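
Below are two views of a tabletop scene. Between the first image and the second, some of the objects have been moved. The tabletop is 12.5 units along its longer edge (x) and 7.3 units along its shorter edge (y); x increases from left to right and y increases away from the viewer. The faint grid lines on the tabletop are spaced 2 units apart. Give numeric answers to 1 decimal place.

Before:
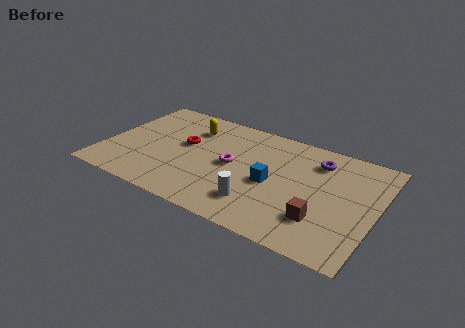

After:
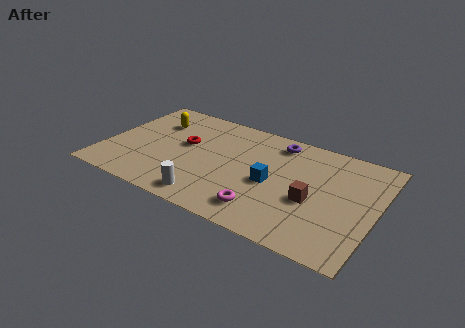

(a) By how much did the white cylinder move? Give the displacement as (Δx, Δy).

(-2.2, -0.7)

The white cylinder started near (7.4, 1.7) and ended near (5.2, 1.0).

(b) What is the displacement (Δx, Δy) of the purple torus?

(-1.9, 0.5)

From the two frames, the purple torus sits at roughly (9.6, 5.7) before and (7.7, 6.2) after.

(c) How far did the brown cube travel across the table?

1.1

The brown cube was near (10.2, 2.0) before and (9.7, 3.0) after, so it travelled √(0.5² + 1.0²) ≈ 1.1 units.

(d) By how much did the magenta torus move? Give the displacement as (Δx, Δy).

(1.8, -2.3)

From the two frames, the magenta torus sits at roughly (5.9, 3.7) before and (7.7, 1.4) after.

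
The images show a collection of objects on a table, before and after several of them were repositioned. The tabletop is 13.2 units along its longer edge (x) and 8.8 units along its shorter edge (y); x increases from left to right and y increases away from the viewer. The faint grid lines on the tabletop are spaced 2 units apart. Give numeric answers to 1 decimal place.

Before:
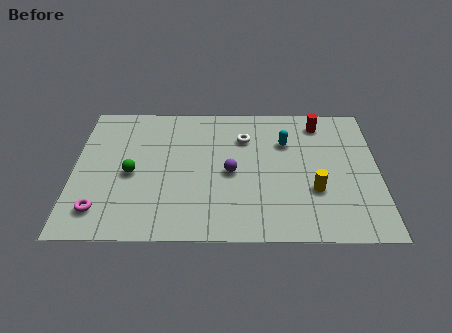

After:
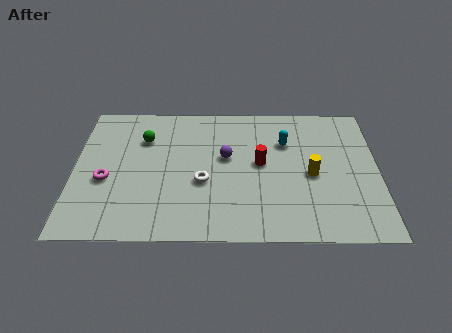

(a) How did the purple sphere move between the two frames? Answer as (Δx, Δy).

(-0.2, 1.0)

The purple sphere started near (6.8, 4.1) and ended near (6.6, 5.1).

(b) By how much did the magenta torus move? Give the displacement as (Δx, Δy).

(0.2, 1.9)

From the two frames, the magenta torus sits at roughly (1.2, 1.7) before and (1.4, 3.6) after.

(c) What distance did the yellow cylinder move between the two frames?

1.0

The yellow cylinder moved from about (10.4, 3.0) to (10.3, 4.0), a distance of √(0.1² + 1.0²) ≈ 1.0.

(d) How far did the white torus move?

3.4

From (7.4, 6.4) to (5.6, 3.5), the white torus covered √(1.8² + 2.9²) ≈ 3.4 units.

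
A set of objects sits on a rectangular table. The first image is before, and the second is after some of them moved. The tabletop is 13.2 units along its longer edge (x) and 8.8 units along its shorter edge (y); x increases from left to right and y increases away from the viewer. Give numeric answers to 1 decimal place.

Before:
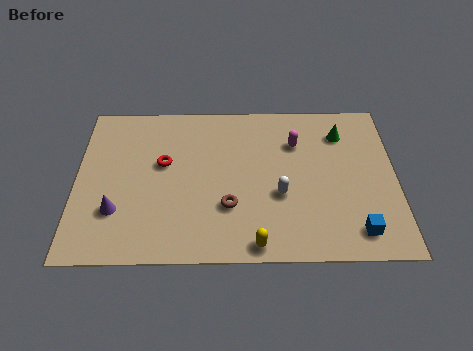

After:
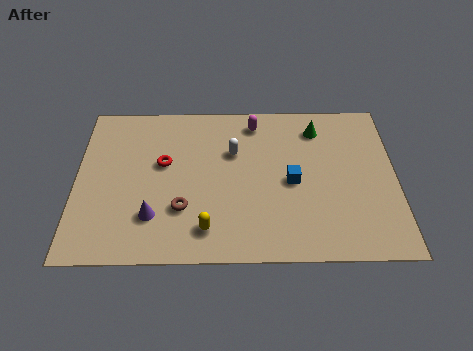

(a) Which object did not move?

the red torus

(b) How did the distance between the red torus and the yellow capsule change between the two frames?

-1.8

Before: roughly 5.8 units apart; after: 4.0. That's 1.8 units closer together.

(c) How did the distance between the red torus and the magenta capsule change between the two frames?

-1.2

They were about 5.6 units apart before and 4.4 after — 1.2 units closer together.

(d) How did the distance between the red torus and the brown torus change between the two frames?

-1.0

They were about 3.6 units apart before and 2.6 after — 1.0 units closer together.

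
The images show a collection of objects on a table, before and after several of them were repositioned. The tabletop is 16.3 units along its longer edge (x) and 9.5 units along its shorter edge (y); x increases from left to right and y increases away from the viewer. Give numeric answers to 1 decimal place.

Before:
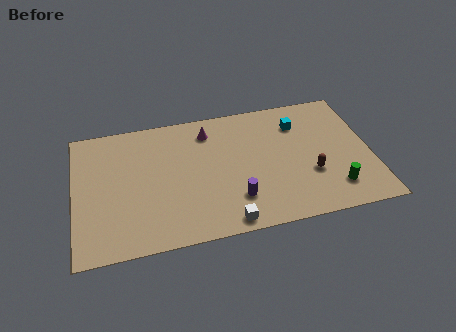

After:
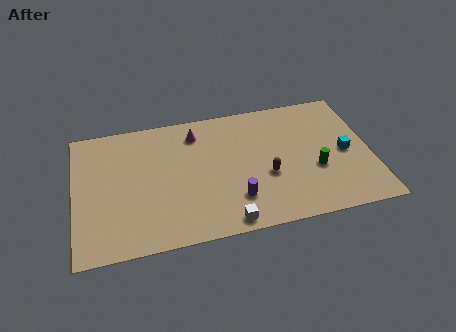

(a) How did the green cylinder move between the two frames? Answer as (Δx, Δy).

(-0.9, 1.6)

The green cylinder started near (14.1, 2.0) and ended near (13.2, 3.6).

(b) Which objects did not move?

the purple cylinder and the white cube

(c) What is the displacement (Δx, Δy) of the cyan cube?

(2.4, -2.7)

From the two frames, the cyan cube sits at roughly (12.5, 7.2) before and (14.9, 4.5) after.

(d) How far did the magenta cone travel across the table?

0.7

The magenta cone moved from about (7.5, 7.7) to (6.8, 7.7), a distance of √(0.7² + 0.0²) ≈ 0.7.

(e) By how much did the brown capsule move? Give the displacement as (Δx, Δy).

(-2.4, 0.4)

From the two frames, the brown capsule sits at roughly (12.9, 3.3) before and (10.5, 3.7) after.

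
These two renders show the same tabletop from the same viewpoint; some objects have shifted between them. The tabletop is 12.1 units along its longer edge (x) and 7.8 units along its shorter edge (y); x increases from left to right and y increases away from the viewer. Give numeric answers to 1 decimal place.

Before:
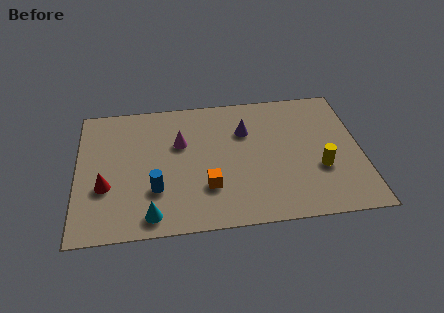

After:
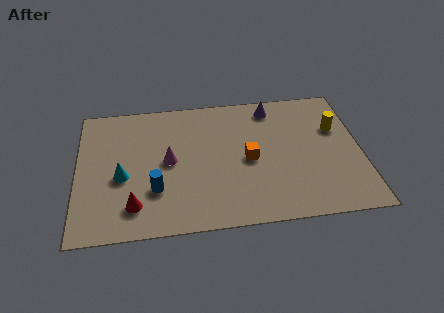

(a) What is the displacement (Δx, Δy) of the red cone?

(1.2, -1.2)

From the two frames, the red cone sits at roughly (1.2, 2.8) before and (2.4, 1.6) after.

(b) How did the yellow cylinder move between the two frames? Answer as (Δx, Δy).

(0.8, 2.3)

The yellow cylinder started near (10.3, 2.8) and ended near (11.1, 5.1).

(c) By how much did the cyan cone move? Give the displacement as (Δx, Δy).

(-1.2, 2.3)

The cyan cone was at about (3.1, 1.0) and moved to about (1.9, 3.3).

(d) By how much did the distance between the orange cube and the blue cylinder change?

+2.0

They were about 2.2 units apart before and 4.2 after — 2.0 units further apart.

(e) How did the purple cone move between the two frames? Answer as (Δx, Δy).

(1.2, 1.3)

The purple cone started near (7.2, 5.4) and ended near (8.4, 6.7).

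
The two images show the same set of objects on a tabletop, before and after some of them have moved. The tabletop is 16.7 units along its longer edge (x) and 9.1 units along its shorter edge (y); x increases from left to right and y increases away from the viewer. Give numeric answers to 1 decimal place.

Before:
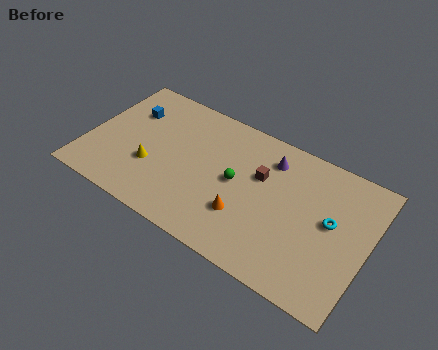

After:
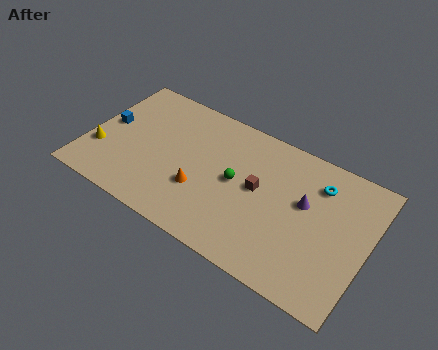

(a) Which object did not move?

the green sphere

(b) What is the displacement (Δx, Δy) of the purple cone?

(2.3, -1.8)

From the two frames, the purple cone sits at roughly (10.6, 7.2) before and (12.9, 5.4) after.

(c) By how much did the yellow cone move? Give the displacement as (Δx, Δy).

(-3.1, -0.3)

The yellow cone started near (4.0, 3.2) and ended near (0.9, 2.9).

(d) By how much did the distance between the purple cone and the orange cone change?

+1.8

They were about 4.5 units apart before and 6.3 after — 1.8 units further apart.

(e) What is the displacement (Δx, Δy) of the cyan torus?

(-1.0, 2.0)

The cyan torus was at about (14.5, 5.0) and moved to about (13.5, 7.0).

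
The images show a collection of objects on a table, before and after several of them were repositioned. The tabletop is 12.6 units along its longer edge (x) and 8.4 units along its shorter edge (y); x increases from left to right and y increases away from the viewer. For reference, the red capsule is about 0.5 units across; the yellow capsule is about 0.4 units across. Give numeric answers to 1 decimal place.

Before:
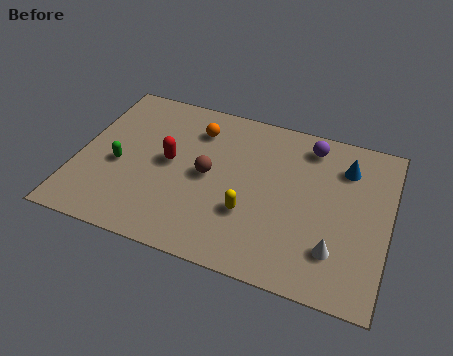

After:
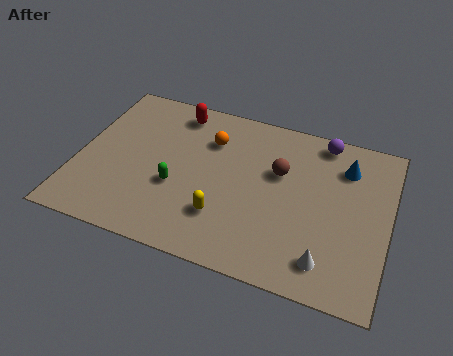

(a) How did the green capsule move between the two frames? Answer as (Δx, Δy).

(2.4, -0.4)

The green capsule started near (1.7, 3.6) and ended near (4.1, 3.2).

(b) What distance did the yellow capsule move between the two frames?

1.1

From (7.1, 2.8) to (6.1, 2.3), the yellow capsule covered √(1.0² + 0.5²) ≈ 1.1 units.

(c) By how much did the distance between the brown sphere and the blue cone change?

-3.0

Before: roughly 5.8 units apart; after: 2.8. That's 3.0 units closer together.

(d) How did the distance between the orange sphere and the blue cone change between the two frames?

-0.6

They were about 6.1 units apart before and 5.5 after — 0.6 units closer together.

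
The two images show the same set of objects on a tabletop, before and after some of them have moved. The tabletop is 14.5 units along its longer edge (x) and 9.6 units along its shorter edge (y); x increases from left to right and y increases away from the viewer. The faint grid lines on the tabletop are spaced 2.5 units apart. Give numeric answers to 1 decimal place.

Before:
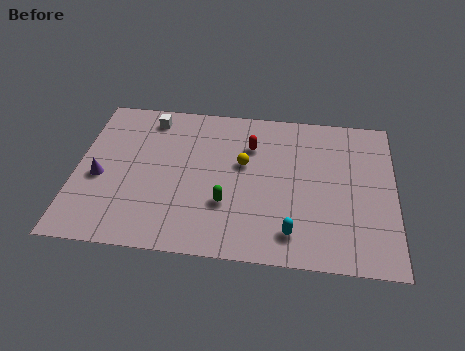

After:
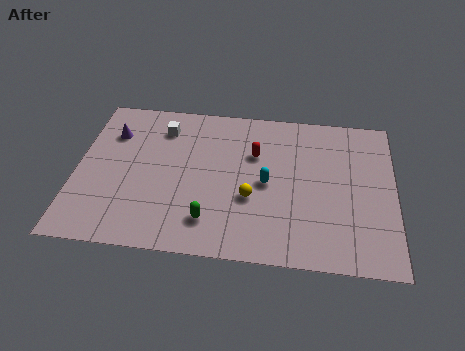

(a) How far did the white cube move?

0.8

The white cube moved from about (3.2, 8.2) to (3.8, 7.6), a distance of √(0.6² + 0.6²) ≈ 0.8.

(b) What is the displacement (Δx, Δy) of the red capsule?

(0.2, -0.5)

The red capsule was at about (7.9, 6.9) and moved to about (8.1, 6.4).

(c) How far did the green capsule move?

1.3

From (6.9, 3.1) to (6.2, 2.0), the green capsule covered √(0.7² + 1.1²) ≈ 1.3 units.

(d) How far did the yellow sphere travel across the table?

2.1

The yellow sphere was near (7.6, 5.7) before and (8.0, 3.6) after, so it travelled √(0.4² + 2.1²) ≈ 2.1 units.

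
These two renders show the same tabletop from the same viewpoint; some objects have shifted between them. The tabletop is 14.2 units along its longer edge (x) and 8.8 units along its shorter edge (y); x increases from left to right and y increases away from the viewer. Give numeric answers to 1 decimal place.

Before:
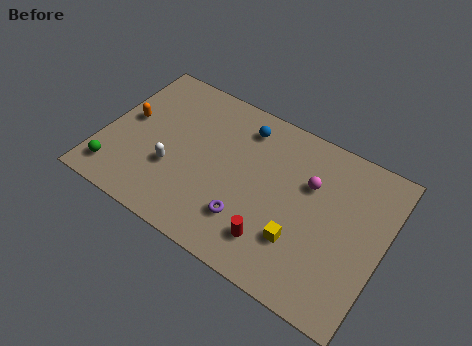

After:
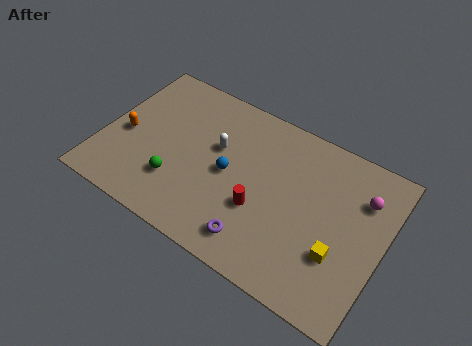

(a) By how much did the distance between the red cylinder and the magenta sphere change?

+1.6

The distance was about 4.1 in the first image and 5.7 in the second, so they moved 1.6 units further apart.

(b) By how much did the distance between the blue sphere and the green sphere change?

-5.1

The distance was about 8.1 in the first image and 3.0 in the second, so they moved 5.1 units closer together.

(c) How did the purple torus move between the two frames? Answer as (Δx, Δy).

(0.6, -0.8)

The purple torus was at about (7.7, 2.3) and moved to about (8.3, 1.5).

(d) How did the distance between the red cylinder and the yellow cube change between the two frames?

+2.6

Before: roughly 1.4 units apart; after: 4.0. That's 2.6 units further apart.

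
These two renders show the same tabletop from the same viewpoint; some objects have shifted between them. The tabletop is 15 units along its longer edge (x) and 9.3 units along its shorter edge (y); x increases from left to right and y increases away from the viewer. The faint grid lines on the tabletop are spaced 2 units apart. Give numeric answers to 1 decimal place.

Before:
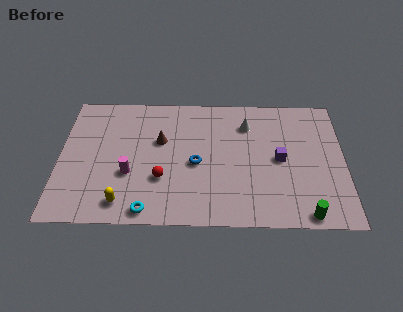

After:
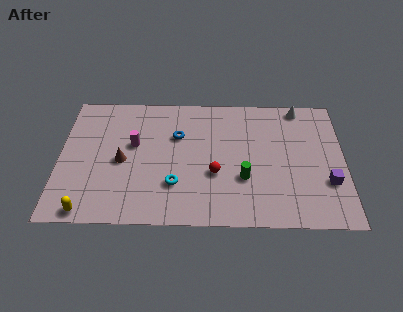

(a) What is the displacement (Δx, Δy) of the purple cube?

(2.5, -1.6)

From the two frames, the purple cube sits at roughly (11.6, 4.6) before and (14.1, 3.0) after.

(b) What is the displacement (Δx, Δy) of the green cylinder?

(-3.2, 2.4)

The green cylinder was at about (12.9, 0.8) and moved to about (9.7, 3.2).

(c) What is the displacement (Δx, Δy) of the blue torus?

(-1.0, 2.0)

The blue torus started near (7.2, 4.2) and ended near (6.2, 6.2).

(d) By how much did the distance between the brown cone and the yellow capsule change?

-0.9

The distance was about 4.8 in the first image and 3.9 in the second, so they moved 0.9 units closer together.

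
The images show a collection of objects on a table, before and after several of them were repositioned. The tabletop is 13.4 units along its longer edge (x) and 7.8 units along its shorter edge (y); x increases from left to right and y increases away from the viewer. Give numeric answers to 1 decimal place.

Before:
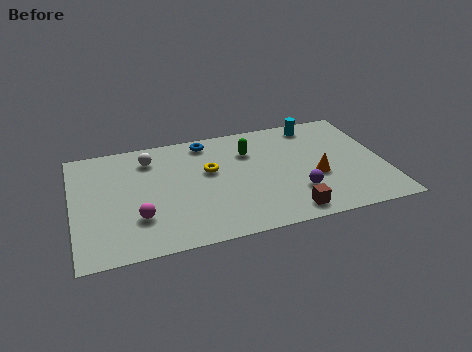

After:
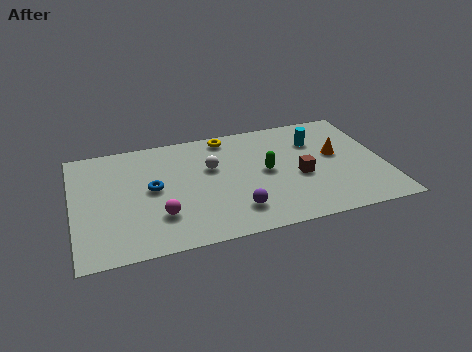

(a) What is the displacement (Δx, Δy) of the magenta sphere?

(0.9, -0.1)

The magenta sphere started near (2.7, 2.3) and ended near (3.6, 2.2).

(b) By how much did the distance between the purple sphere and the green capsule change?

-1.1

Before: roughly 3.8 units apart; after: 2.7. That's 1.1 units closer together.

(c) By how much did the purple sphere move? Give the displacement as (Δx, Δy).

(-2.7, -0.5)

The purple sphere was at about (9.5, 2.2) and moved to about (6.8, 1.7).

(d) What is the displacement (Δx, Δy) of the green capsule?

(0.6, -1.6)

The green capsule started near (7.7, 5.6) and ended near (8.3, 4.0).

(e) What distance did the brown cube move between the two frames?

2.4

From (9.0, 1.0) to (9.7, 3.3), the brown cube covered √(0.7² + 2.3²) ≈ 2.4 units.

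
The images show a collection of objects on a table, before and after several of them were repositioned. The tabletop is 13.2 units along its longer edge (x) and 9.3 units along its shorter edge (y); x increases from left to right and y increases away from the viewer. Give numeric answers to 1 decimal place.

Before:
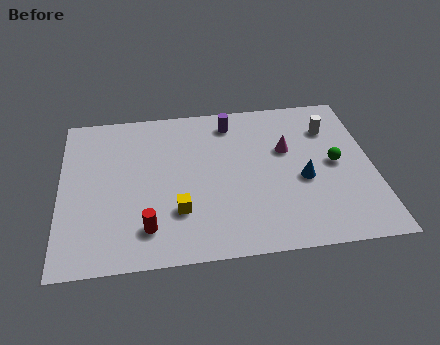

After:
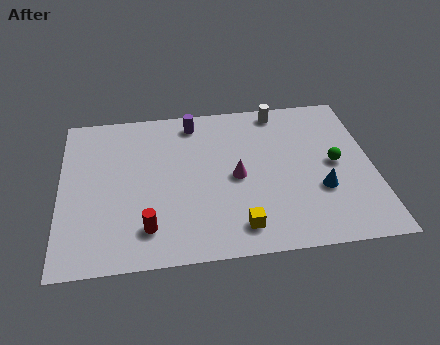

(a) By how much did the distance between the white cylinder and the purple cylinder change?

-0.6

The distance was about 4.3 in the first image and 3.7 in the second, so they moved 0.6 units closer together.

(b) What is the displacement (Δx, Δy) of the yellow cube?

(2.5, -1.2)

The yellow cube was at about (4.9, 2.7) and moved to about (7.4, 1.5).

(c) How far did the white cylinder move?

2.5

The white cylinder was near (11.5, 6.9) before and (9.4, 8.3) after, so it travelled √(2.1² + 1.4²) ≈ 2.5 units.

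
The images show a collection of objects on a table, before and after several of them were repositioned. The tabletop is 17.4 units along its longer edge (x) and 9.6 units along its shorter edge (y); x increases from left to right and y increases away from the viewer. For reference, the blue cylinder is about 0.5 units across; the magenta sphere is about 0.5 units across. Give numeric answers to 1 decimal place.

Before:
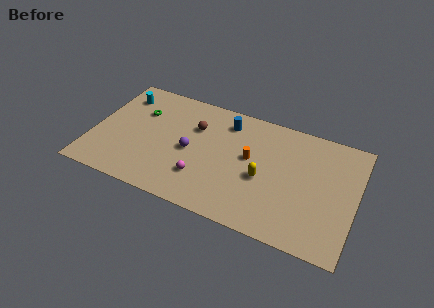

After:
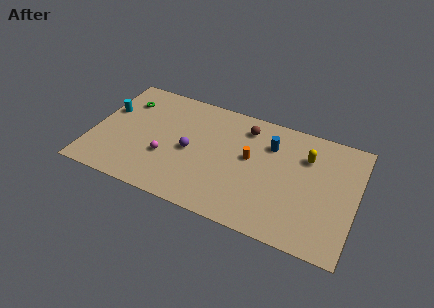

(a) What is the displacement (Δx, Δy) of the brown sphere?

(3.3, 1.2)

The brown sphere started near (6.6, 6.6) and ended near (9.9, 7.8).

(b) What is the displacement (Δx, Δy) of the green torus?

(-1.1, 0.6)

The green torus started near (2.9, 6.6) and ended near (1.8, 7.2).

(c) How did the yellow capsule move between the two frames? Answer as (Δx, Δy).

(2.6, 2.8)

The yellow capsule started near (11.4, 4.1) and ended near (14.0, 6.9).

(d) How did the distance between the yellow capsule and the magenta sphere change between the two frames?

+5.5

The distance was about 4.2 in the first image and 9.7 in the second, so they moved 5.5 units further apart.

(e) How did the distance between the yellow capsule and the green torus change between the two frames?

+3.3

The distance was about 8.9 in the first image and 12.2 in the second, so they moved 3.3 units further apart.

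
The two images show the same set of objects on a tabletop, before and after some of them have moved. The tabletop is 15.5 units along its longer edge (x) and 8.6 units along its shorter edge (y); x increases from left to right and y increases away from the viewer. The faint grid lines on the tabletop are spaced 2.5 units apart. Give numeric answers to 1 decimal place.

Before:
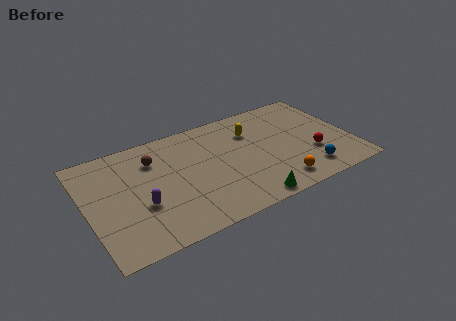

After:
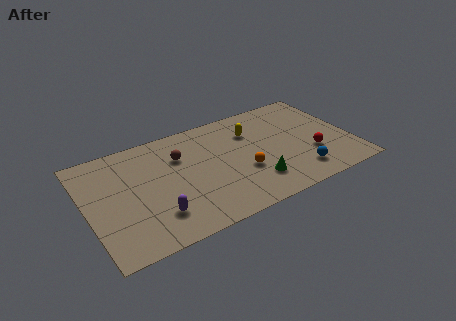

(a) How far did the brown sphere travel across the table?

1.6

From (4.1, 6.4) to (5.6, 6.0), the brown sphere covered √(1.5² + 0.4²) ≈ 1.6 units.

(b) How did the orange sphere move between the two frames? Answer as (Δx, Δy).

(-1.8, 1.8)

The orange sphere started near (10.8, 1.4) and ended near (9.0, 3.2).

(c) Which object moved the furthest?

the orange sphere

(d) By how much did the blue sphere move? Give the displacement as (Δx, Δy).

(-0.5, 0.1)

The blue sphere was at about (12.6, 1.6) and moved to about (12.1, 1.7).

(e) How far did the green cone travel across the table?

1.4

The green cone was near (8.9, 0.8) before and (9.5, 2.1) after, so it travelled √(0.6² + 1.3²) ≈ 1.4 units.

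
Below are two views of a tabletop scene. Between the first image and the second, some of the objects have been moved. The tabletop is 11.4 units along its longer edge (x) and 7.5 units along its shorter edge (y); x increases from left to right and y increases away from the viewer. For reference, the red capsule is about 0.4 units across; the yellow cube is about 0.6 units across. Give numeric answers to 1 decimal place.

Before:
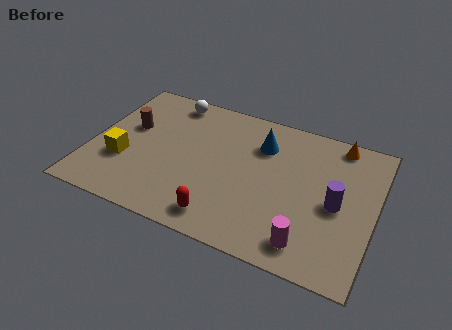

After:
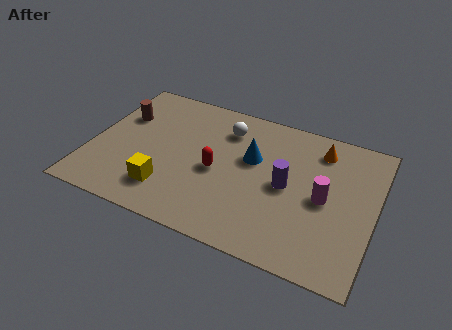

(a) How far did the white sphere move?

2.5

The white sphere was near (2.8, 6.6) before and (5.2, 5.8) after, so it travelled √(2.4² + 0.8²) ≈ 2.5 units.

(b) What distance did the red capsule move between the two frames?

2.4

The red capsule was near (5.6, 1.1) before and (5.1, 3.4) after, so it travelled √(0.5² + 2.3²) ≈ 2.4 units.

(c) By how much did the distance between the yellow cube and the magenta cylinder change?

-1.3

They were about 7.7 units apart before and 6.4 after — 1.3 units closer together.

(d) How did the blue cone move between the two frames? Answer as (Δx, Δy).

(-0.3, -0.9)

The blue cone started near (6.7, 5.5) and ended near (6.4, 4.6).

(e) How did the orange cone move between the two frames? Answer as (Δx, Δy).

(-0.7, -0.6)

The orange cone was at about (9.7, 6.7) and moved to about (9.0, 6.1).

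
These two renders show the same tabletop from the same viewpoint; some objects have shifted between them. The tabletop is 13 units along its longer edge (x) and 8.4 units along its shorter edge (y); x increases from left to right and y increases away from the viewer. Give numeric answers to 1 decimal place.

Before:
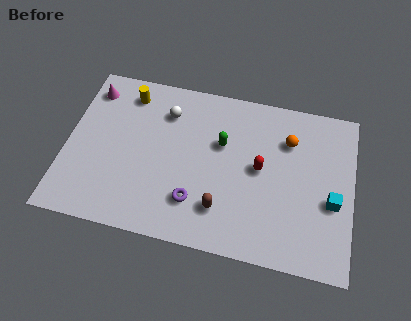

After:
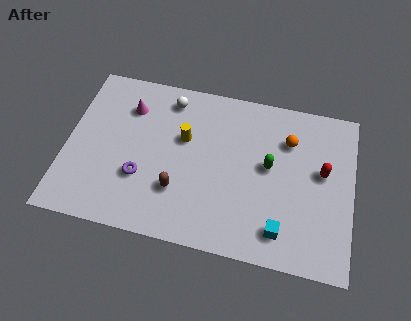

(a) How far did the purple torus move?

2.6

From (6.0, 2.1) to (3.5, 2.8), the purple torus covered √(2.5² + 0.7²) ≈ 2.6 units.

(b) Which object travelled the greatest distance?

the yellow cylinder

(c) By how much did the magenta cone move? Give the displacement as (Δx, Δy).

(1.8, -0.6)

The magenta cone was at about (0.9, 6.9) and moved to about (2.7, 6.3).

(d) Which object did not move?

the orange sphere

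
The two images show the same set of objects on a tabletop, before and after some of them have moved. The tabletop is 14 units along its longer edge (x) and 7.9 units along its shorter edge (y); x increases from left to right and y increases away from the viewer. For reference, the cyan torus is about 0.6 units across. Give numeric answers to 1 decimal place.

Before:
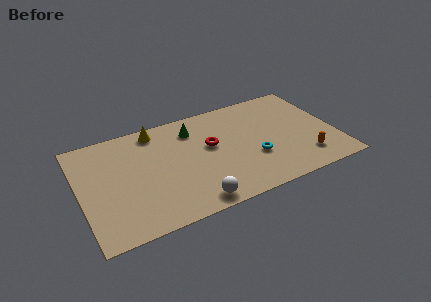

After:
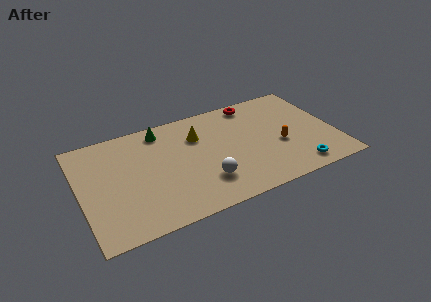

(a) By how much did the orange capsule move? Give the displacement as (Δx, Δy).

(-1.2, 1.5)

From the two frames, the orange capsule sits at roughly (12.1, 1.7) before and (10.9, 3.2) after.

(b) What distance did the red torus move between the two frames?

3.6

From (7.2, 4.6) to (9.9, 7.0), the red torus covered √(2.7² + 2.4²) ≈ 3.6 units.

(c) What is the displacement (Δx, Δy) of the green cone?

(-1.7, 0.6)

The green cone was at about (6.4, 6.2) and moved to about (4.7, 6.8).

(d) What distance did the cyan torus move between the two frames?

2.8

The cyan torus was near (9.4, 2.8) before and (11.6, 1.1) after, so it travelled √(2.2² + 1.7²) ≈ 2.8 units.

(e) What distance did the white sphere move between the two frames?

1.4

The white sphere moved from about (5.8, 0.9) to (6.6, 2.1), a distance of √(0.8² + 1.2²) ≈ 1.4.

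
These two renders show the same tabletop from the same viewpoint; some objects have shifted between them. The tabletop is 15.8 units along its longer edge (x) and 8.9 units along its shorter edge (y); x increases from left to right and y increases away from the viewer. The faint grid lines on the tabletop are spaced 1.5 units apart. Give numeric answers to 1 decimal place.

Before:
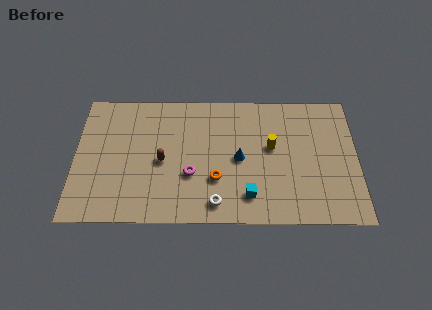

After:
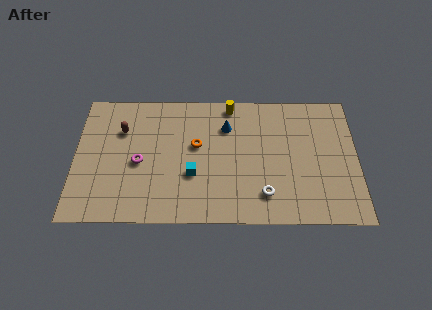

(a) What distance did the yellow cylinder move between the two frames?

3.7

From (11.0, 5.1) to (8.7, 8.0), the yellow cylinder covered √(2.3² + 2.9²) ≈ 3.7 units.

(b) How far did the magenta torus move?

3.0

The magenta torus moved from about (6.5, 3.2) to (3.6, 4.0), a distance of √(2.9² + 0.8²) ≈ 3.0.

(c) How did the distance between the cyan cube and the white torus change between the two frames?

+2.3

They were about 1.9 units apart before and 4.2 after — 2.3 units further apart.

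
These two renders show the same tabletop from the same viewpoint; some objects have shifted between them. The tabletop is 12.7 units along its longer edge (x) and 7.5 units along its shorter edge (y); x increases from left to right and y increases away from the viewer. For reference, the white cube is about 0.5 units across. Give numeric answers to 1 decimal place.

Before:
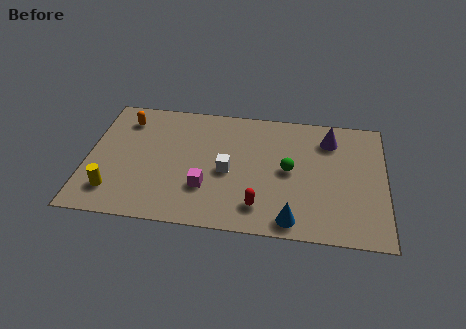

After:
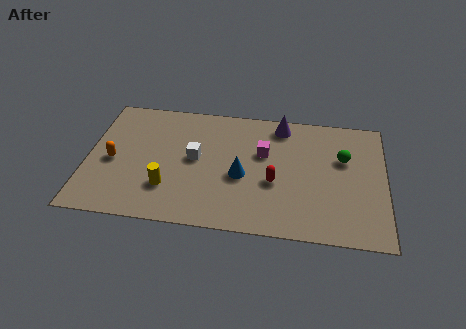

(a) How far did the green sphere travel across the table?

2.5

The green sphere moved from about (8.6, 3.8) to (10.9, 4.8), a distance of √(2.3² + 1.0²) ≈ 2.5.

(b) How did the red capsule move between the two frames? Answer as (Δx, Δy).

(0.6, 1.5)

From the two frames, the red capsule sits at roughly (7.4, 1.5) before and (8.0, 3.0) after.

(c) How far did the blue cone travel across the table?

3.2

The blue cone was near (8.8, 0.9) before and (6.6, 3.2) after, so it travelled √(2.2² + 2.3²) ≈ 3.2 units.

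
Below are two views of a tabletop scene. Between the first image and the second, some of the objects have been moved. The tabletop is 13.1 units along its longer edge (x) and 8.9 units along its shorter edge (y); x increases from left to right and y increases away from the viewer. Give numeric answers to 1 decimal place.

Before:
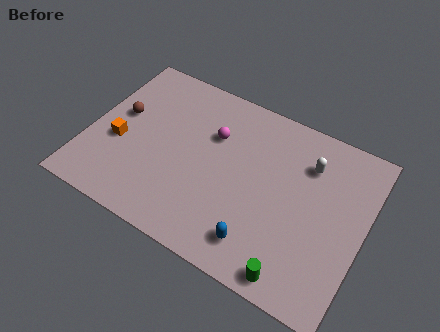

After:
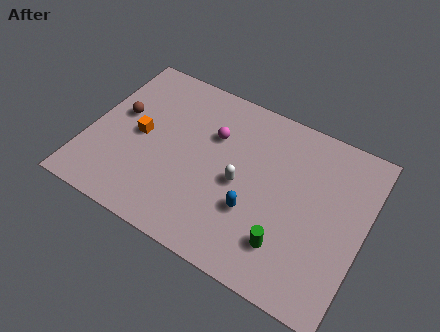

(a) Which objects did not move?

the brown sphere and the magenta sphere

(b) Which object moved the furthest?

the white capsule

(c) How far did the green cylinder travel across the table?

1.3

From (10.4, 0.9) to (9.8, 2.1), the green cylinder covered √(0.6² + 1.2²) ≈ 1.3 units.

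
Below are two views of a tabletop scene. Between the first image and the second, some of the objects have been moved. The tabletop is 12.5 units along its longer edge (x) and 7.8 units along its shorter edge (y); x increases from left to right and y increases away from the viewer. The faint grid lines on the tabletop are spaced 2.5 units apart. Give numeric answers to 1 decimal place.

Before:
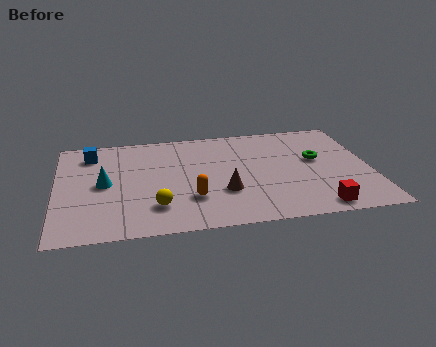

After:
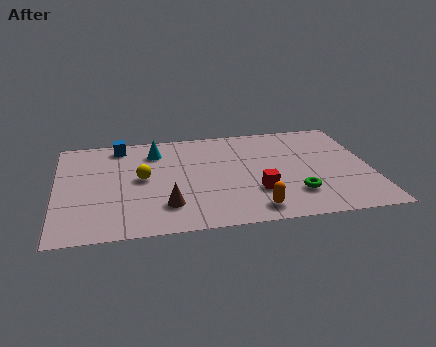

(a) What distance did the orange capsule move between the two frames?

2.7

The orange capsule moved from about (5.3, 2.3) to (7.7, 1.1), a distance of √(2.4² + 1.2²) ≈ 2.7.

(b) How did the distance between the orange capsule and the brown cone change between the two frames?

+2.2

Before: roughly 1.3 units apart; after: 3.5. That's 2.2 units further apart.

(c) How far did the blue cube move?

1.3

From (1.4, 6.3) to (2.6, 6.8), the blue cube covered √(1.2² + 0.5²) ≈ 1.3 units.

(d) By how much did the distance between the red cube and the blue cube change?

-3.4

Before: roughly 10.3 units apart; after: 6.9. That's 3.4 units closer together.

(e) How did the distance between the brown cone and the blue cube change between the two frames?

-1.2

They were about 6.4 units apart before and 5.2 after — 1.2 units closer together.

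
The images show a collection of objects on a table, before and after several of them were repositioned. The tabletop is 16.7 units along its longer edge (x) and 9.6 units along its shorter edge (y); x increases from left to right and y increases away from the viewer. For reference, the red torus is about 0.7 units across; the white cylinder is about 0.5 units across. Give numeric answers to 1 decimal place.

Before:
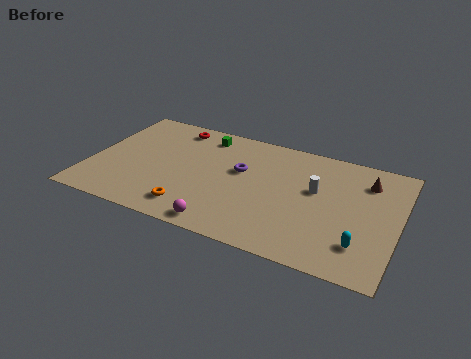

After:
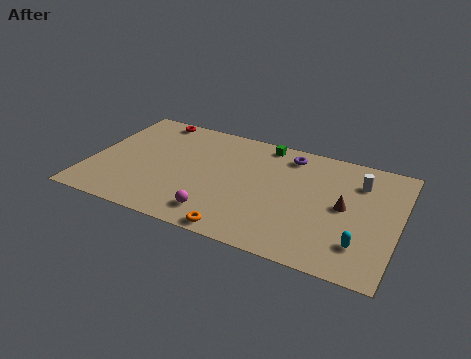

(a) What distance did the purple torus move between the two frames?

3.3

The purple torus was near (8.1, 5.8) before and (10.5, 8.1) after, so it travelled √(2.4² + 2.3²) ≈ 3.3 units.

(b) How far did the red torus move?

1.4

From (4.1, 8.3) to (2.8, 8.7), the red torus covered √(1.3² + 0.4²) ≈ 1.4 units.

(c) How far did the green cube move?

3.3

The green cube was near (5.8, 8.1) before and (9.1, 8.6) after, so it travelled √(3.3² + 0.5²) ≈ 3.3 units.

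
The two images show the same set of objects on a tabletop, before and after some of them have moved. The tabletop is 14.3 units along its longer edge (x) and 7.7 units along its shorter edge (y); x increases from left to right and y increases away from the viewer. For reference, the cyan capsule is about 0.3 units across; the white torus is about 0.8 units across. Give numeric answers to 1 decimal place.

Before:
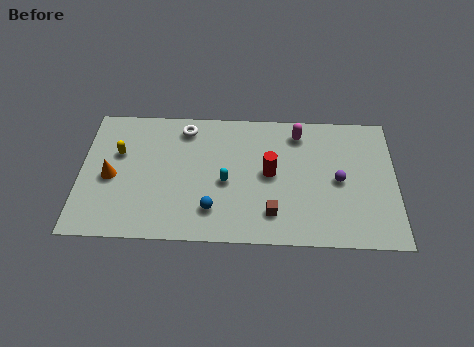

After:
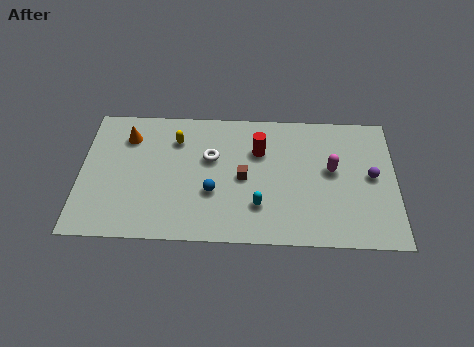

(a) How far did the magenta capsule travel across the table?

2.6

From (9.9, 6.4) to (11.4, 4.3), the magenta capsule covered √(1.5² + 2.1²) ≈ 2.6 units.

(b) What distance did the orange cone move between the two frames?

2.5

The orange cone moved from about (1.4, 3.5) to (2.1, 5.9), a distance of √(0.7² + 2.4²) ≈ 2.5.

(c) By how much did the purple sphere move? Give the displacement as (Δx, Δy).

(1.5, 0.3)

The purple sphere was at about (11.7, 3.7) and moved to about (13.2, 4.0).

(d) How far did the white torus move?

2.1

The white torus moved from about (4.7, 6.5) to (5.9, 4.8), a distance of √(1.2² + 1.7²) ≈ 2.1.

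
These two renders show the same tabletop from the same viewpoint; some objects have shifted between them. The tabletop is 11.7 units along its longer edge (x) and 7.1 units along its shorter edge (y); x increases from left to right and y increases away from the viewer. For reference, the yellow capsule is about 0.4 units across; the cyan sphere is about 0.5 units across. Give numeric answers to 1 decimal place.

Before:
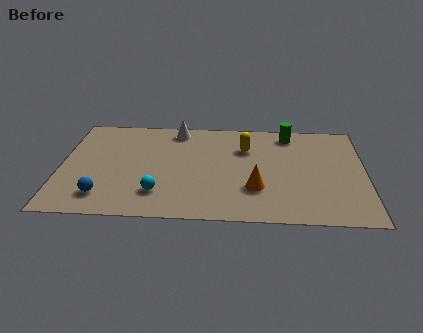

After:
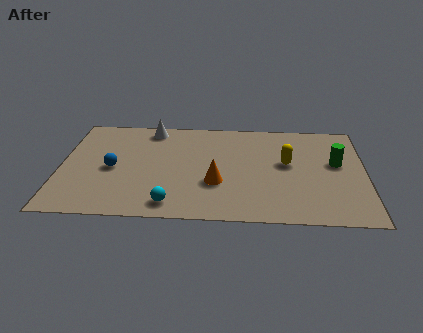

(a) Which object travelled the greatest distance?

the green cylinder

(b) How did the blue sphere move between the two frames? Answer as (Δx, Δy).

(0.3, 1.9)

The blue sphere was at about (1.7, 1.4) and moved to about (2.0, 3.3).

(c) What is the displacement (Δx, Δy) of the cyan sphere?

(0.5, -0.7)

The cyan sphere started near (3.8, 1.7) and ended near (4.3, 1.0).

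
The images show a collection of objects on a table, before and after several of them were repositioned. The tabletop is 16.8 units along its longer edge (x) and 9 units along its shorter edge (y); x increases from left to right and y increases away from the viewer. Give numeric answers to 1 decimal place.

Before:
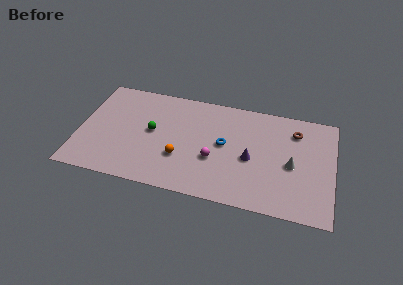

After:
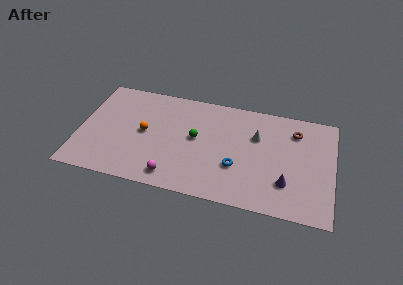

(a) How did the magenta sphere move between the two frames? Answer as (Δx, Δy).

(-2.6, -2.1)

The magenta sphere started near (9.0, 3.4) and ended near (6.4, 1.3).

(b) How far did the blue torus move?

1.9

The blue torus moved from about (9.6, 4.8) to (10.5, 3.1), a distance of √(0.9² + 1.7²) ≈ 1.9.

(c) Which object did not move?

the brown torus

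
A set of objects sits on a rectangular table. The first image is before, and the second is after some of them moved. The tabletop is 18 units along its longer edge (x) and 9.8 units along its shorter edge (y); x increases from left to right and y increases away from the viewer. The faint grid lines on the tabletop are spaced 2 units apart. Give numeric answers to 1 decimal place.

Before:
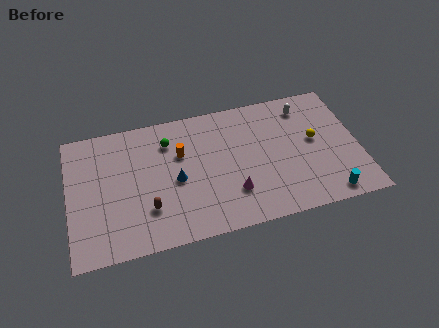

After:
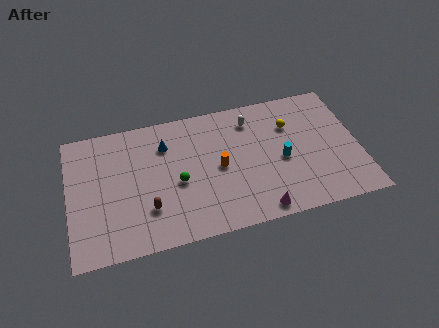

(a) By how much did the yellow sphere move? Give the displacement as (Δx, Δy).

(-1.4, 1.5)

The yellow sphere was at about (15.3, 5.4) and moved to about (13.9, 6.9).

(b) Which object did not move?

the brown capsule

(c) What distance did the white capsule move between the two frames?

3.4

The white capsule was near (14.9, 8.1) before and (11.5, 7.9) after, so it travelled √(3.4² + 0.2²) ≈ 3.4 units.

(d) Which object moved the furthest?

the cyan cylinder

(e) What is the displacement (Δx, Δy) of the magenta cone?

(1.5, -1.7)

The magenta cone started near (10.0, 2.7) and ended near (11.5, 1.0).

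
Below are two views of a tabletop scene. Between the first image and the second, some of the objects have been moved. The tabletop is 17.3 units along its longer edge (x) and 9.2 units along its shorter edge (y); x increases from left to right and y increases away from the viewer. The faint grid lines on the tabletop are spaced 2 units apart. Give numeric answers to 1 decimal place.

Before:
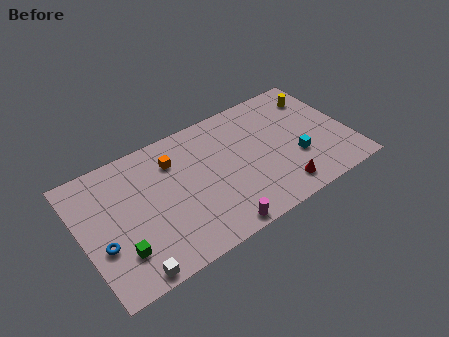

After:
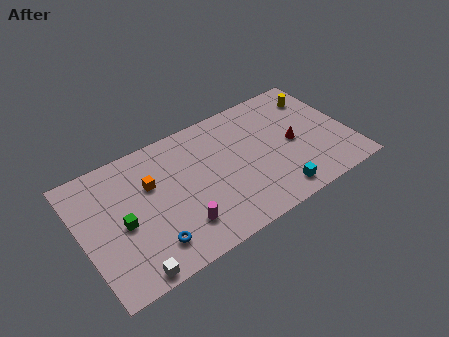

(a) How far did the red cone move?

3.2

From (12.3, 1.5) to (13.7, 4.4), the red cone covered √(1.4² + 2.9²) ≈ 3.2 units.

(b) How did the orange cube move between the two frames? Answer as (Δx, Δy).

(-1.6, -0.9)

The orange cube started near (6.2, 6.9) and ended near (4.6, 6.0).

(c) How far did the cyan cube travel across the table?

2.5

The cyan cube was near (13.7, 3.2) before and (12.0, 1.3) after, so it travelled √(1.7² + 1.9²) ≈ 2.5 units.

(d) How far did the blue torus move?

3.3

The blue torus was near (1.1, 3.4) before and (4.0, 1.9) after, so it travelled √(2.9² + 1.5²) ≈ 3.3 units.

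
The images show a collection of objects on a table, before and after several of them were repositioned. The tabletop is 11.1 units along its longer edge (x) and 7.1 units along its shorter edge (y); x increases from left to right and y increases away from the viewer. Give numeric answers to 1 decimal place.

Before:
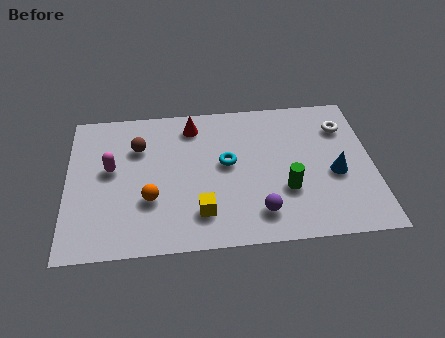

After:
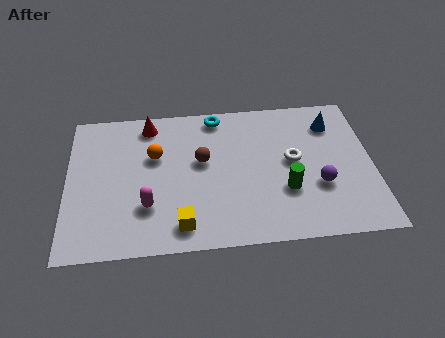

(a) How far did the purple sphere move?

2.5

From (6.9, 1.4) to (9.1, 2.5), the purple sphere covered √(2.2² + 1.1²) ≈ 2.5 units.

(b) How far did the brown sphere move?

2.5

The brown sphere moved from about (2.6, 5.0) to (4.9, 4.1), a distance of √(2.3² + 0.9²) ≈ 2.5.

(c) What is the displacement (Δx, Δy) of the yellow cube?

(-0.7, -0.5)

The yellow cube started near (4.8, 1.6) and ended near (4.1, 1.1).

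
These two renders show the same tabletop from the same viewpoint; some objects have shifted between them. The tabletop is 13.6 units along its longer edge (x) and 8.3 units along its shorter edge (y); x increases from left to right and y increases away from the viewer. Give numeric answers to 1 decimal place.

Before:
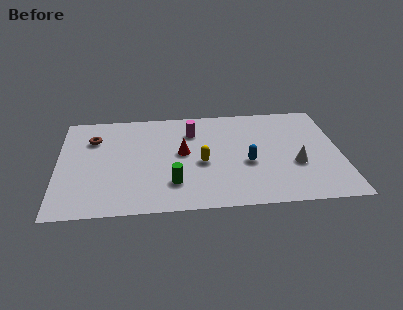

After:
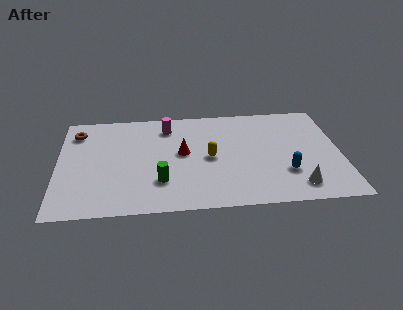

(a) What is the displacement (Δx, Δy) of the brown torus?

(-0.8, 0.6)

The brown torus started near (1.7, 6.0) and ended near (0.9, 6.6).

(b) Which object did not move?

the red cone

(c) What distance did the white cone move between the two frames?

1.7

The white cone moved from about (11.4, 3.1) to (11.4, 1.4), a distance of √(0.0² + 1.7²) ≈ 1.7.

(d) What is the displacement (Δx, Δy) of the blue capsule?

(1.8, -0.9)

The blue capsule was at about (9.1, 3.4) and moved to about (10.9, 2.5).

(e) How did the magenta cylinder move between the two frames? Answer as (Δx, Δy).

(-1.2, 0.5)

The magenta cylinder was at about (6.5, 6.2) and moved to about (5.3, 6.7).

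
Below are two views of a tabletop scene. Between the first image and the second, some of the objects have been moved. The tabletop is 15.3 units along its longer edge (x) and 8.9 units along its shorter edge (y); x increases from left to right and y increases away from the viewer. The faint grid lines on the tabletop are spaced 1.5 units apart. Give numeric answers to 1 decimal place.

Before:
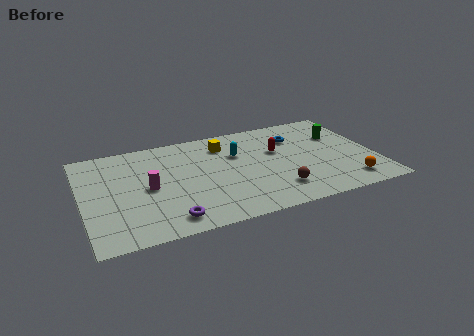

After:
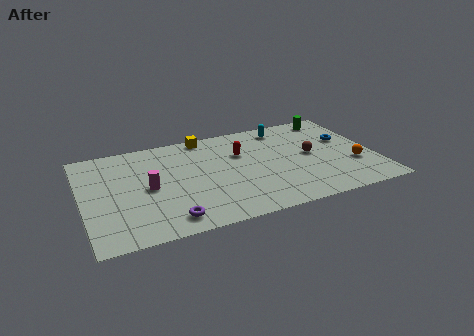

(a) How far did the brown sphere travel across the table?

3.3

The brown sphere moved from about (9.9, 2.0) to (12.0, 4.6), a distance of √(2.1² + 2.6²) ≈ 3.3.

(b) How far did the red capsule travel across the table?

1.9

From (10.3, 5.5) to (8.4, 5.9), the red capsule covered √(1.9² + 0.4²) ≈ 1.9 units.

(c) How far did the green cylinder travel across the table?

1.8

The green cylinder moved from about (13.7, 6.0) to (13.6, 7.8), a distance of √(0.1² + 1.8²) ≈ 1.8.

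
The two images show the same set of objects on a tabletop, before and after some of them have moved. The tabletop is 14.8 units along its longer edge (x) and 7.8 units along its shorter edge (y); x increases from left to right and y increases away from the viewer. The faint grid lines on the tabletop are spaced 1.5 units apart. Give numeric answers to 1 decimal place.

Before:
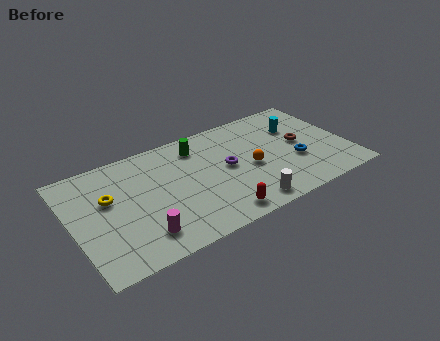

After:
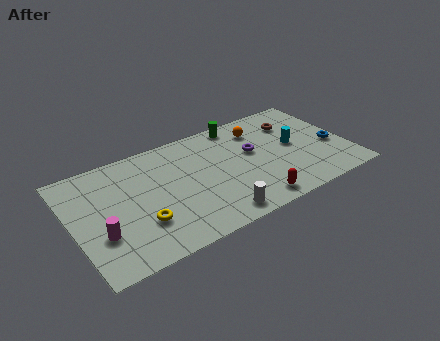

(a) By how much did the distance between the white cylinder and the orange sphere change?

+3.4

The distance was about 2.6 in the first image and 6.0 in the second, so they moved 3.4 units further apart.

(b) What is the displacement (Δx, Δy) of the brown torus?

(-0.1, 1.7)

The brown torus started near (12.4, 4.1) and ended near (12.3, 5.8).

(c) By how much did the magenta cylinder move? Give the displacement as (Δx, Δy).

(-2.0, 1.0)

The magenta cylinder was at about (3.3, 1.6) and moved to about (1.3, 2.6).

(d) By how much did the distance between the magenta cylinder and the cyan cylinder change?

+0.9

They were about 9.9 units apart before and 10.8 after — 0.9 units further apart.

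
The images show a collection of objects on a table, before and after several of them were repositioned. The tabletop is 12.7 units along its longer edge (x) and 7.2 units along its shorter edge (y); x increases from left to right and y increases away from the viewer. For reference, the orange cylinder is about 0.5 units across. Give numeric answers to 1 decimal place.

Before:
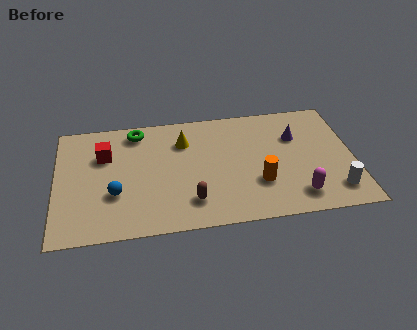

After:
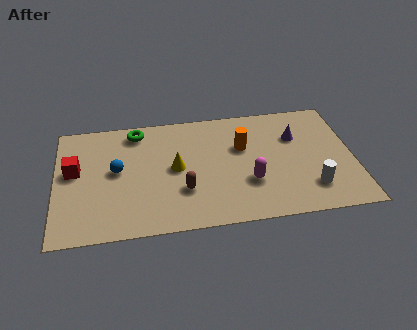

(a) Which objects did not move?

the green torus and the purple cone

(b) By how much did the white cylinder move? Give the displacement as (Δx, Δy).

(-1.0, 0.3)

The white cylinder started near (11.8, 1.4) and ended near (10.8, 1.7).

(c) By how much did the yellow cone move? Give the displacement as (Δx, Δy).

(-0.4, -1.6)

From the two frames, the yellow cone sits at roughly (5.5, 5.3) before and (5.1, 3.7) after.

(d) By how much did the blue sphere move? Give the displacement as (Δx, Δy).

(0.1, 1.4)

The blue sphere was at about (2.5, 2.5) and moved to about (2.6, 3.9).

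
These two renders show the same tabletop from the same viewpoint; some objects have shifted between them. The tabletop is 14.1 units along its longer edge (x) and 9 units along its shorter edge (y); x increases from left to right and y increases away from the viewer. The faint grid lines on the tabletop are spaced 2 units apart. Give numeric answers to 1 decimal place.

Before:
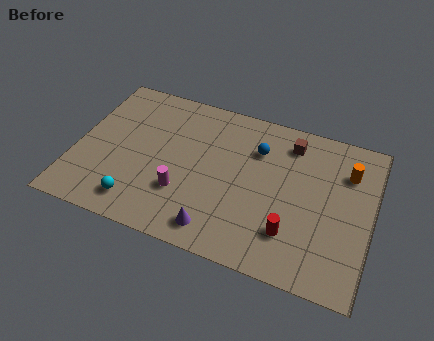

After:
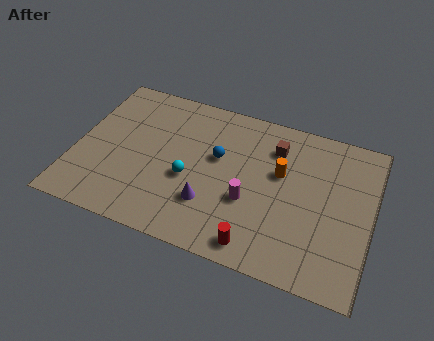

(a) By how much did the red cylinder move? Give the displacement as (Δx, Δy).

(-1.5, -1.2)

From the two frames, the red cylinder sits at roughly (10.5, 2.3) before and (9.0, 1.1) after.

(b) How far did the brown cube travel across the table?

0.9

The brown cube moved from about (10.0, 7.4) to (9.3, 6.9), a distance of √(0.7² + 0.5²) ≈ 0.9.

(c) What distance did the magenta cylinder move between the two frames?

3.2

From (5.3, 2.8) to (8.4, 3.4), the magenta cylinder covered √(3.1² + 0.6²) ≈ 3.2 units.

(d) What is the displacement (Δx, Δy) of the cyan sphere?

(2.2, 2.2)

The cyan sphere started near (3.3, 1.5) and ended near (5.5, 3.7).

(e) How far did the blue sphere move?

2.1

The blue sphere moved from about (8.5, 6.5) to (6.7, 5.4), a distance of √(1.8² + 1.1²) ≈ 2.1.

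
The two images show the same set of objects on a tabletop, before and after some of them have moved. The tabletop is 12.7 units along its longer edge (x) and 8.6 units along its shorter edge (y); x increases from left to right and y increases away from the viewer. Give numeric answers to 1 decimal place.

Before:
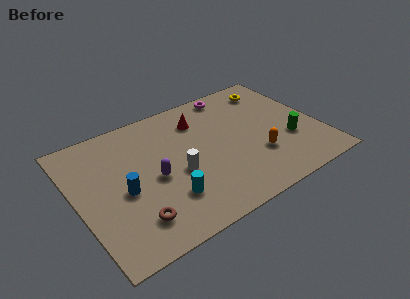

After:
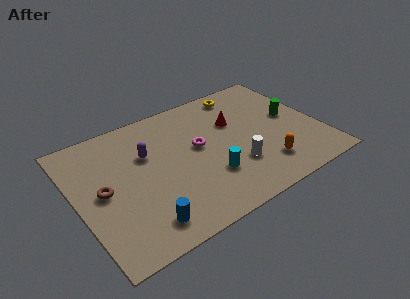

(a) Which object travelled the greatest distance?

the magenta torus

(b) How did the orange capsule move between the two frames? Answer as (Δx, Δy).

(0.2, -0.8)

The orange capsule started near (9.2, 2.7) and ended near (9.4, 1.9).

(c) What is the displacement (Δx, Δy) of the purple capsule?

(-0.1, 1.7)

The purple capsule started near (3.9, 3.9) and ended near (3.8, 5.6).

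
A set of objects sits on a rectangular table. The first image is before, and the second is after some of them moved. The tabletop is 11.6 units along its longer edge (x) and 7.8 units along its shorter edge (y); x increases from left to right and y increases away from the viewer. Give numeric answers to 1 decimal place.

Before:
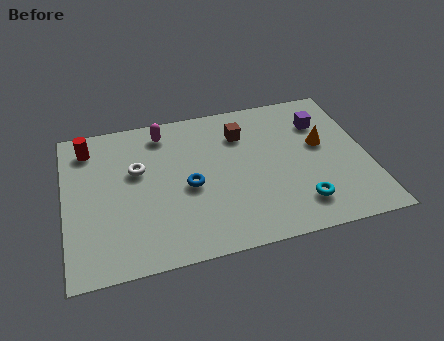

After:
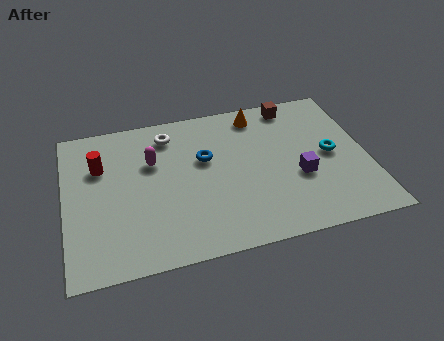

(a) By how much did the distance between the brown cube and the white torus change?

+0.7

Before: roughly 4.2 units apart; after: 4.9. That's 0.7 units further apart.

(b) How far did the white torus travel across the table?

2.1

The white torus moved from about (2.8, 4.8) to (4.1, 6.4), a distance of √(1.3² + 1.6²) ≈ 2.1.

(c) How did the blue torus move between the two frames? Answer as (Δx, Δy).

(0.7, 1.3)

The blue torus started near (4.7, 3.5) and ended near (5.4, 4.8).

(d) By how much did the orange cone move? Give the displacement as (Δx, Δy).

(-2.3, 2.2)

The orange cone was at about (9.9, 4.5) and moved to about (7.6, 6.7).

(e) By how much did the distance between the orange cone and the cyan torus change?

+0.7

They were about 3.1 units apart before and 3.8 after — 0.7 units further apart.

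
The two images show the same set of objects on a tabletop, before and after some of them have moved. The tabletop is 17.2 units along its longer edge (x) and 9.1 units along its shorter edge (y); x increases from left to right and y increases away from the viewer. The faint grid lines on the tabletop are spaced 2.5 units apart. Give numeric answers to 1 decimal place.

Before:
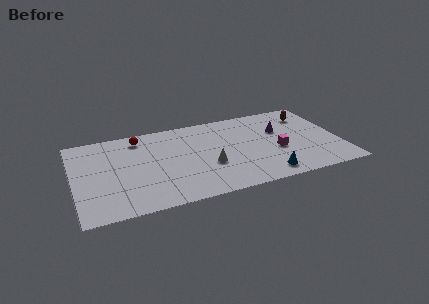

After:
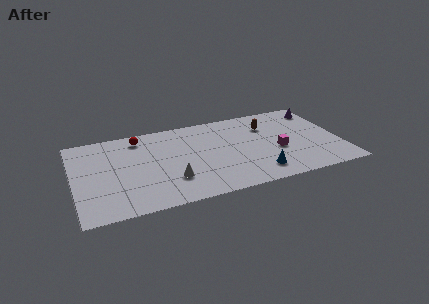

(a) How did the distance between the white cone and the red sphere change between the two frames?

-0.6

The distance was about 6.0 in the first image and 5.4 in the second, so they moved 0.6 units closer together.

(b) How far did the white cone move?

2.6

From (8.6, 3.4) to (6.1, 2.6), the white cone covered √(2.5² + 0.8²) ≈ 2.6 units.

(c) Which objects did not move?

the magenta cube and the red sphere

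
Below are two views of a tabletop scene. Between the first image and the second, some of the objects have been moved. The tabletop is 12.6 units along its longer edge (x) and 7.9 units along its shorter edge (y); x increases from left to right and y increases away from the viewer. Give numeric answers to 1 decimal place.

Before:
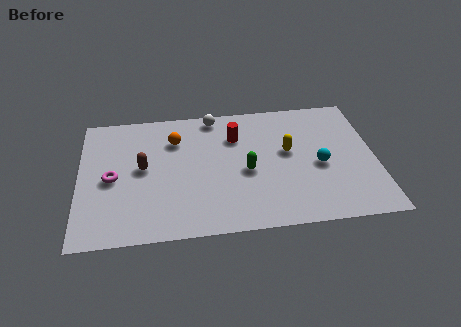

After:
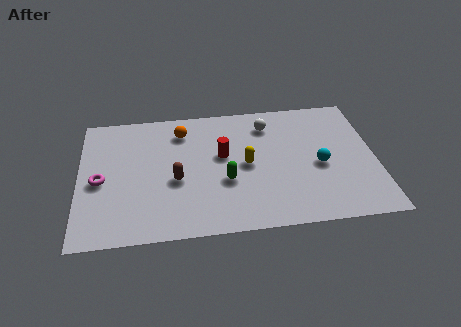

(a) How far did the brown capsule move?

1.7

From (2.7, 4.2) to (4.1, 3.3), the brown capsule covered √(1.4² + 0.9²) ≈ 1.7 units.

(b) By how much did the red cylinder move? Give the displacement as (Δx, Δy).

(-0.6, -1.1)

The red cylinder was at about (6.7, 5.7) and moved to about (6.1, 4.6).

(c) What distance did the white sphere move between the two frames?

2.4

From (5.8, 7.1) to (8.1, 6.3), the white sphere covered √(2.3² + 0.8²) ≈ 2.4 units.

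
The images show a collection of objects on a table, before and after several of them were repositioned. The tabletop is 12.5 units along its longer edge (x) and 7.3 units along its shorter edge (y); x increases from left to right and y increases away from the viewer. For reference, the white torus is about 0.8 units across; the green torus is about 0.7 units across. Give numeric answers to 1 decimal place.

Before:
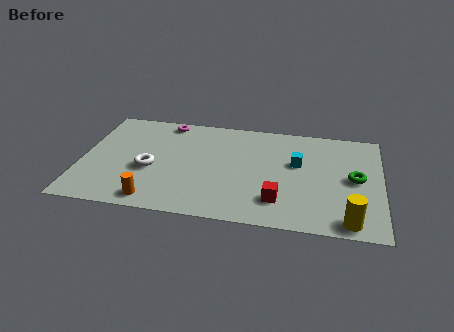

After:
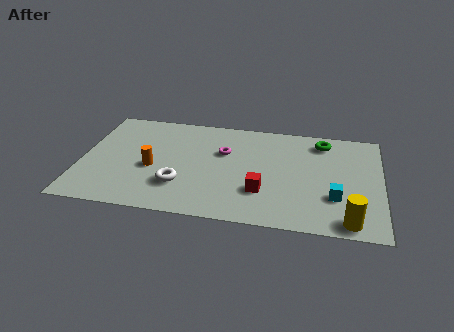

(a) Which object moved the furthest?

the magenta torus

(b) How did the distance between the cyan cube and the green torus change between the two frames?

+1.3

Before: roughly 2.5 units apart; after: 3.8. That's 1.3 units further apart.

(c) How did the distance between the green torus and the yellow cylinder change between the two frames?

+2.5

They were about 2.9 units apart before and 5.4 after — 2.5 units further apart.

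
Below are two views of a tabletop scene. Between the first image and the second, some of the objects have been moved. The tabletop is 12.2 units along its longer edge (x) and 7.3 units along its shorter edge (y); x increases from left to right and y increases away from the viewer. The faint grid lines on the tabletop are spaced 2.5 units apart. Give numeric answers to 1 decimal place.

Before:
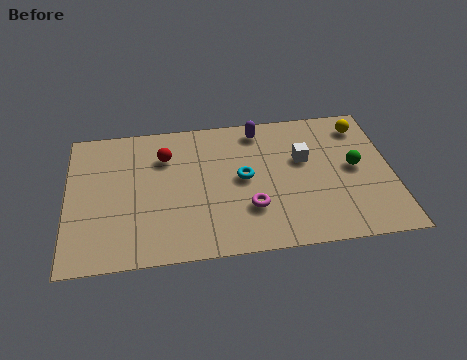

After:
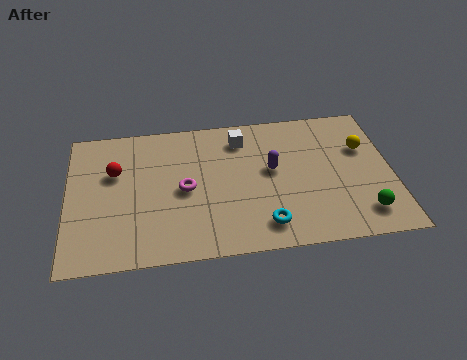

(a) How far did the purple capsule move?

2.2

The purple capsule was near (7.3, 6.3) before and (7.7, 4.1) after, so it travelled √(0.4² + 2.2²) ≈ 2.2 units.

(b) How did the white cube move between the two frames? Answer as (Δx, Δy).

(-2.3, 1.4)

The white cube was at about (8.9, 4.5) and moved to about (6.6, 5.9).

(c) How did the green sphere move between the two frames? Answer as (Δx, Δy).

(0.2, -2.4)

The green sphere was at about (10.8, 3.8) and moved to about (11.0, 1.4).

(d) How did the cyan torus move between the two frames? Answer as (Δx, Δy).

(0.7, -2.5)

The cyan torus was at about (6.6, 3.8) and moved to about (7.3, 1.3).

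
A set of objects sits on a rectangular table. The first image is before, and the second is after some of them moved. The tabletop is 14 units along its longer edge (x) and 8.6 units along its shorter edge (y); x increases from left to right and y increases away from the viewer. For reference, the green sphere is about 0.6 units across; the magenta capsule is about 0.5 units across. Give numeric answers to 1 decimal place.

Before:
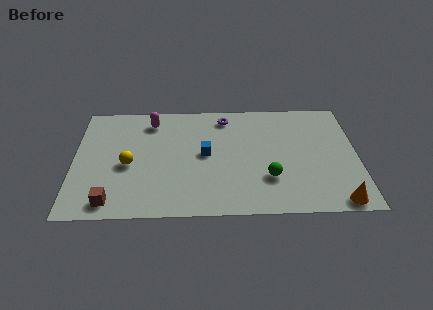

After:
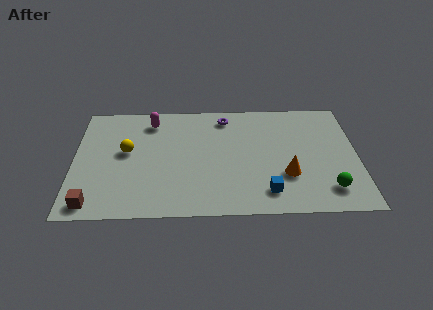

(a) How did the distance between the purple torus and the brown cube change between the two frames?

+0.7

The distance was about 8.4 in the first image and 9.1 in the second, so they moved 0.7 units further apart.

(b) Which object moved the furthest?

the blue cube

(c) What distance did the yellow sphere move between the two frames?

1.0

The yellow sphere moved from about (2.7, 3.8) to (2.6, 4.8), a distance of √(0.1² + 1.0²) ≈ 1.0.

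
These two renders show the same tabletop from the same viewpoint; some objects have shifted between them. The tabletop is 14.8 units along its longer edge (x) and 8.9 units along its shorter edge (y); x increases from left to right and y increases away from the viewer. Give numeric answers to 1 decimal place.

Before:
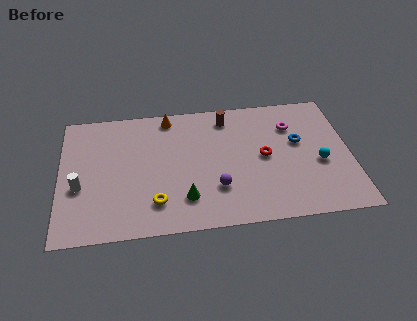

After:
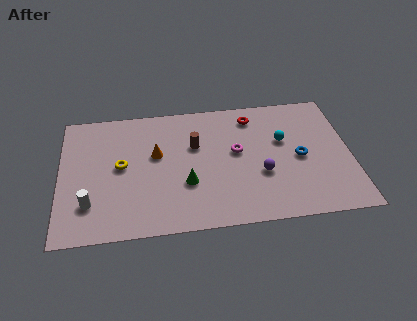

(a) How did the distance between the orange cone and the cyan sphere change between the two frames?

-2.2

Before: roughly 8.7 units apart; after: 6.5. That's 2.2 units closer together.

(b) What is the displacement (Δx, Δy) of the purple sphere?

(2.3, 0.7)

The purple sphere started near (7.9, 2.6) and ended near (10.2, 3.3).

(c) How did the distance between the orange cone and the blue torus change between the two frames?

+0.3

Before: roughly 7.1 units apart; after: 7.4. That's 0.3 units further apart.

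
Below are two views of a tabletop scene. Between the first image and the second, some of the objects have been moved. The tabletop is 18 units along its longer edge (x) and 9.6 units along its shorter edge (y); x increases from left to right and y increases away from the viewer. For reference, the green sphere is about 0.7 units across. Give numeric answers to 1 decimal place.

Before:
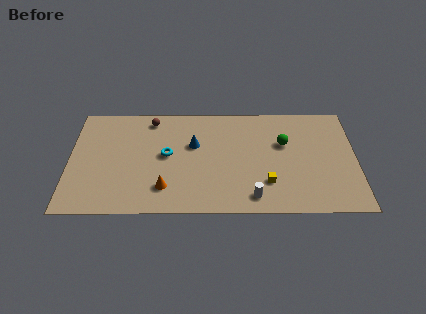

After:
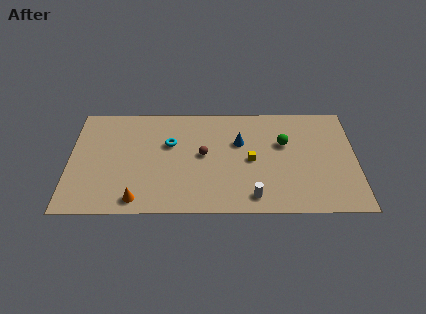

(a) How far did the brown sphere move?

4.6

The brown sphere was near (5.1, 8.3) before and (8.4, 5.1) after, so it travelled √(3.3² + 3.2²) ≈ 4.6 units.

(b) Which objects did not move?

the green sphere and the white cylinder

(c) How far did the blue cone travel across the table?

2.9

The blue cone was near (7.8, 6.0) before and (10.7, 6.2) after, so it travelled √(2.9² + 0.2²) ≈ 2.9 units.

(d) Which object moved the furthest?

the brown sphere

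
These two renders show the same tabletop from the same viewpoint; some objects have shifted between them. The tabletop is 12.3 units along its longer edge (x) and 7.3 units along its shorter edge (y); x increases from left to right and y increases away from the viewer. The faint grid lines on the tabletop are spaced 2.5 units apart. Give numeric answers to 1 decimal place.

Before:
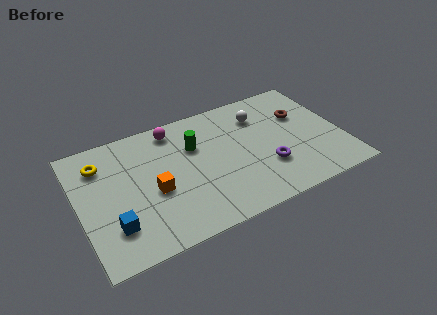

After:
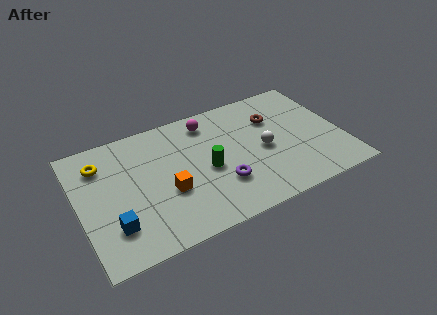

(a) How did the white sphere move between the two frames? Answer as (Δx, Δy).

(-0.1, -2.1)

The white sphere was at about (8.7, 5.5) and moved to about (8.6, 3.4).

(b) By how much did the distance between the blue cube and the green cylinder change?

-0.4

They were about 5.1 units apart before and 4.7 after — 0.4 units closer together.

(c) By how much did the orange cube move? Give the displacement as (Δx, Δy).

(0.6, -0.3)

The orange cube started near (3.4, 3.1) and ended near (4.0, 2.8).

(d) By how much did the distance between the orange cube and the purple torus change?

-2.8

Before: roughly 5.3 units apart; after: 2.5. That's 2.8 units closer together.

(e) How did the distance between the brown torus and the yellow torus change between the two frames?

-1.3

They were about 9.4 units apart before and 8.1 after — 1.3 units closer together.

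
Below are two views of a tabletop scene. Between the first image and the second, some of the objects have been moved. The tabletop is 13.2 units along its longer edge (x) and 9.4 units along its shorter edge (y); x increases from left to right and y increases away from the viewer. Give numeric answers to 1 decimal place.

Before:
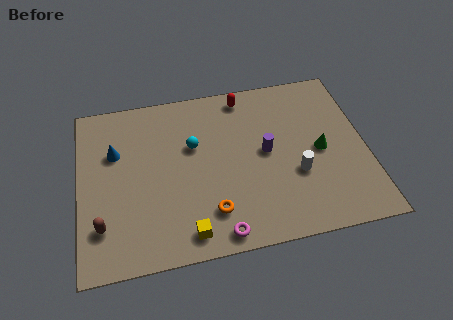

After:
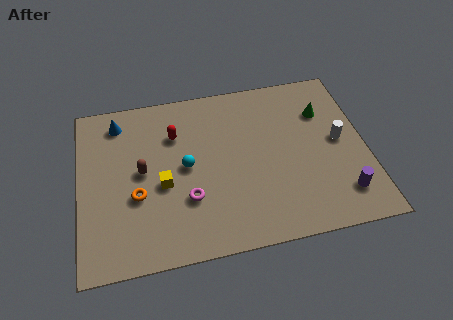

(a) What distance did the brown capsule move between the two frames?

3.2

The brown capsule was near (1.0, 2.3) before and (2.9, 4.9) after, so it travelled √(1.9² + 2.6²) ≈ 3.2 units.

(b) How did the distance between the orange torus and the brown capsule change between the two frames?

-3.6

The distance was about 4.9 in the first image and 1.3 in the second, so they moved 3.6 units closer together.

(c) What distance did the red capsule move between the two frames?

3.7

The red capsule moved from about (7.8, 8.3) to (4.5, 6.7), a distance of √(3.3² + 1.6²) ≈ 3.7.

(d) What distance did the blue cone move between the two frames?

1.7

The blue cone was near (1.7, 6.2) before and (1.9, 7.9) after, so it travelled √(0.2² + 1.7²) ≈ 1.7 units.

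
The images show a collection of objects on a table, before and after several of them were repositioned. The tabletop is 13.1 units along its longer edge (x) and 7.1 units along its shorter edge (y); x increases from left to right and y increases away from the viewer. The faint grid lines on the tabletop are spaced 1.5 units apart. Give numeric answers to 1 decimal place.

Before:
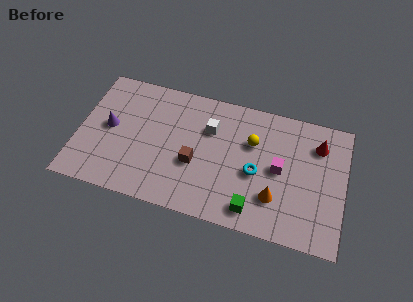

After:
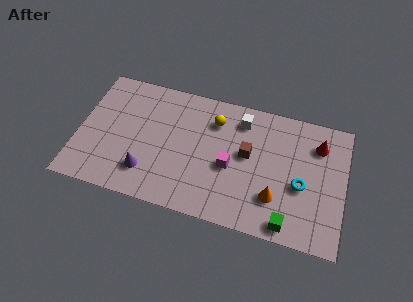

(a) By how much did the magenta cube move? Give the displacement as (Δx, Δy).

(-2.4, -0.5)

The magenta cube was at about (9.9, 3.6) and moved to about (7.5, 3.1).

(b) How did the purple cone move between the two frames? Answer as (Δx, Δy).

(2.0, -2.0)

The purple cone was at about (1.5, 3.7) and moved to about (3.5, 1.7).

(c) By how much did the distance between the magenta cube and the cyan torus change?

+2.3

They were about 1.2 units apart before and 3.5 after — 2.3 units further apart.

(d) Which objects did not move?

the red cone and the orange cone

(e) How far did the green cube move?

1.7

The green cube was near (8.8, 1.1) before and (10.5, 0.8) after, so it travelled √(1.7² + 0.3²) ≈ 1.7 units.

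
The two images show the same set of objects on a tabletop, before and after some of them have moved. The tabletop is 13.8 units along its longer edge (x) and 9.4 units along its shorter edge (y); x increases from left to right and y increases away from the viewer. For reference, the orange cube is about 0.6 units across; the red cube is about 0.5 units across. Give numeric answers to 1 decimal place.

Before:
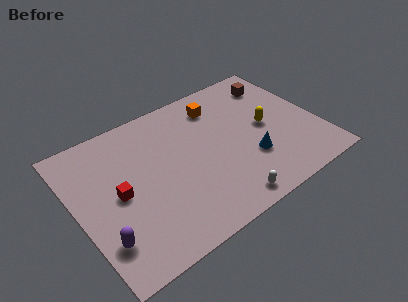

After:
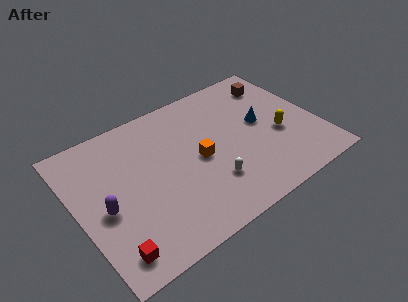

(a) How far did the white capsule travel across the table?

1.7

From (7.7, 1.0) to (7.2, 2.6), the white capsule covered √(0.5² + 1.6²) ≈ 1.7 units.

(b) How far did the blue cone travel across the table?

2.4

From (9.6, 3.0) to (10.7, 5.1), the blue cone covered √(1.1² + 2.1²) ≈ 2.4 units.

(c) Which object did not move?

the brown cube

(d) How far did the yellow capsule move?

1.1

The yellow capsule moved from about (10.9, 4.7) to (11.5, 3.8), a distance of √(0.6² + 0.9²) ≈ 1.1.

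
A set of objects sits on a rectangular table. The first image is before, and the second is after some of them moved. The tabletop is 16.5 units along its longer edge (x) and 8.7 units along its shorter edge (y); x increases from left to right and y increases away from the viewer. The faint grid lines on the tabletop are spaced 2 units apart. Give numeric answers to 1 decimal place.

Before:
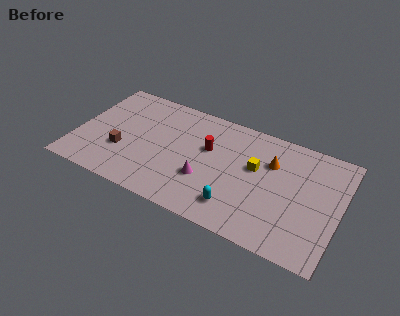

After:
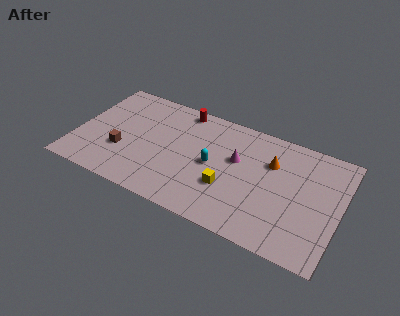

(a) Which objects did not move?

the brown cube and the orange cone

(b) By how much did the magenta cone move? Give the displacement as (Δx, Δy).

(1.7, 2.3)

From the two frames, the magenta cone sits at roughly (8.3, 3.0) before and (10.0, 5.3) after.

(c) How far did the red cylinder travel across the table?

3.1

From (8.2, 5.4) to (6.2, 7.8), the red cylinder covered √(2.0² + 2.4²) ≈ 3.1 units.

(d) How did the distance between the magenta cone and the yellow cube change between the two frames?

-1.3

The distance was about 3.6 in the first image and 2.3 in the second, so they moved 1.3 units closer together.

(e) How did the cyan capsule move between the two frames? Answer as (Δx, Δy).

(-1.8, 2.5)

The cyan capsule was at about (10.4, 1.8) and moved to about (8.6, 4.3).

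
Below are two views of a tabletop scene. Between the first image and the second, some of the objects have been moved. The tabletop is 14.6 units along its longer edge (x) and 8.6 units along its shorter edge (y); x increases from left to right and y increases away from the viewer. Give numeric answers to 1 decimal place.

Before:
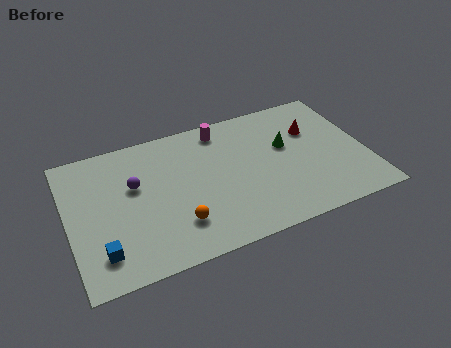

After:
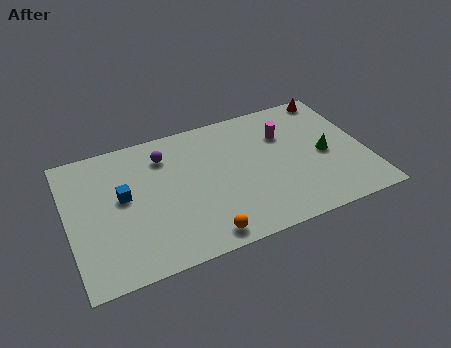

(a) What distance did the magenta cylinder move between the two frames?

3.3

The magenta cylinder moved from about (7.8, 7.4) to (10.8, 6.0), a distance of √(3.0² + 1.4²) ≈ 3.3.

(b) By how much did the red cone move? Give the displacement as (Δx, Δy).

(1.3, 2.0)

The red cone started near (12.2, 5.8) and ended near (13.5, 7.8).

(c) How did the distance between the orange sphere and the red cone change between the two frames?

+2.0

They were about 8.0 units apart before and 10.0 after — 2.0 units further apart.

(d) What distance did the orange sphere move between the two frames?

1.6

The orange sphere moved from about (5.1, 2.2) to (6.2, 1.0), a distance of √(1.1² + 1.2²) ≈ 1.6.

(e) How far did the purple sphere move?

2.1

The purple sphere was near (3.3, 5.3) before and (4.9, 6.7) after, so it travelled √(1.6² + 1.4²) ≈ 2.1 units.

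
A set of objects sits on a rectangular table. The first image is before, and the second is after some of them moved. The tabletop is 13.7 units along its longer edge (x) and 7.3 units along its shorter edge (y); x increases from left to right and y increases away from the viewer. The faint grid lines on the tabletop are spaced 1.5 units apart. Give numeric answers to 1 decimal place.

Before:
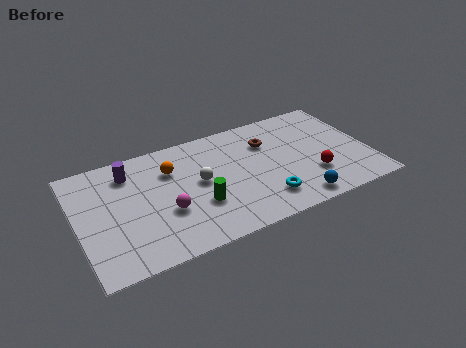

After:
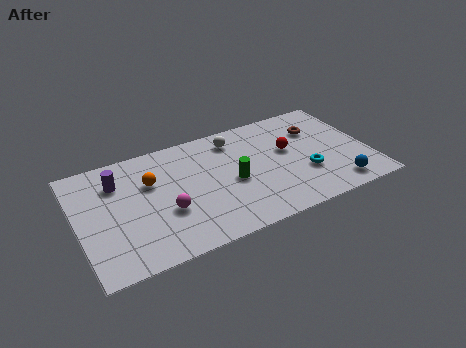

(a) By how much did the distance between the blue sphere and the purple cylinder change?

+2.0

They were about 8.8 units apart before and 10.8 after — 2.0 units further apart.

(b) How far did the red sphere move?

2.3

The red sphere moved from about (10.9, 2.2) to (10.0, 4.3), a distance of √(0.9² + 2.1²) ≈ 2.3.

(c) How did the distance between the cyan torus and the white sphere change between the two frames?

+1.0

Before: roughly 3.6 units apart; after: 4.6. That's 1.0 units further apart.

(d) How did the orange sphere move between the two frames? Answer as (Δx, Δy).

(-1.0, -0.4)

From the two frames, the orange sphere sits at roughly (4.5, 5.2) before and (3.5, 4.8) after.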